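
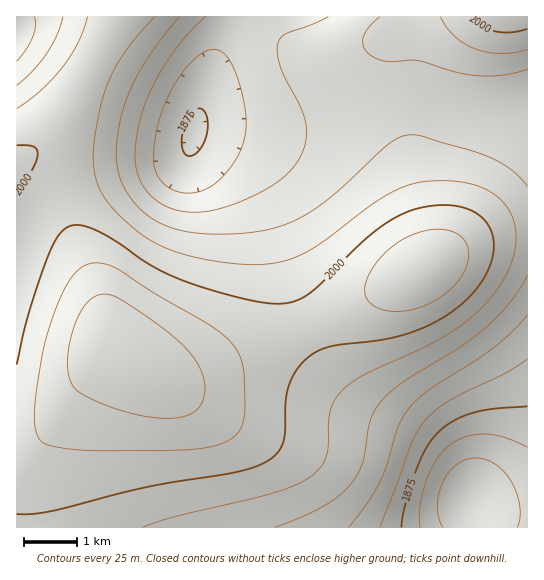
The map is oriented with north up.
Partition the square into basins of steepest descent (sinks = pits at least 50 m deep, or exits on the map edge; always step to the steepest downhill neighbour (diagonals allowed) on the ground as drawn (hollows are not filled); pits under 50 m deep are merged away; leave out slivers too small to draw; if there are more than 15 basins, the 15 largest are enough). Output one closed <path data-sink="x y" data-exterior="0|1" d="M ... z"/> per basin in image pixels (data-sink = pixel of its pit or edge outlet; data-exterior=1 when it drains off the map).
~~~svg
<path data-sink="194 133" data-exterior="0" d="M527 16l-409 0-54 98-23 31-25 16 0 10 10 5 13 10 26 37 26 52 12 34 5 24 7 12 26 22 17 9 11 3 24-3 133-57 91-46 48-28 29-9 34-3z"/><path data-sink="471 499" data-exterior="0" d="M17 172l0 356 511-1-1-294-33 3-29 9-48 28-91 46-75 30-54 26-16 4-12 0-11-3-17-9-26-22-7-12-5-24-12-34-26-52-26-37-13-10z"/><path data-sink="17 34" data-exterior="1" d="M117 16l-101 1 1 143 17-9 17-17 22-36z"/>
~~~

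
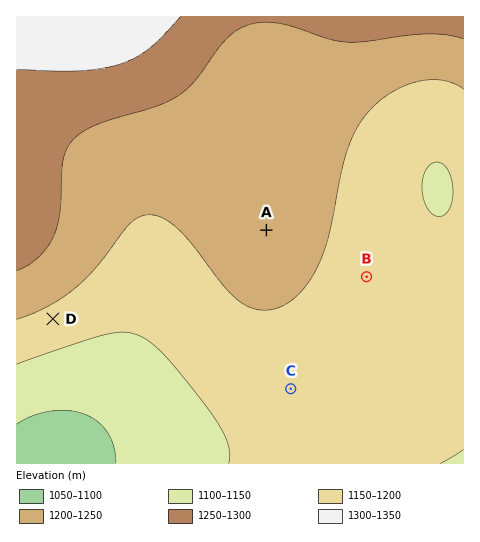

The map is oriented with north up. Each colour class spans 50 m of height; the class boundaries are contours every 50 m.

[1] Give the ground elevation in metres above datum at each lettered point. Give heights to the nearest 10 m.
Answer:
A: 1220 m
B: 1180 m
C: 1180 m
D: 1180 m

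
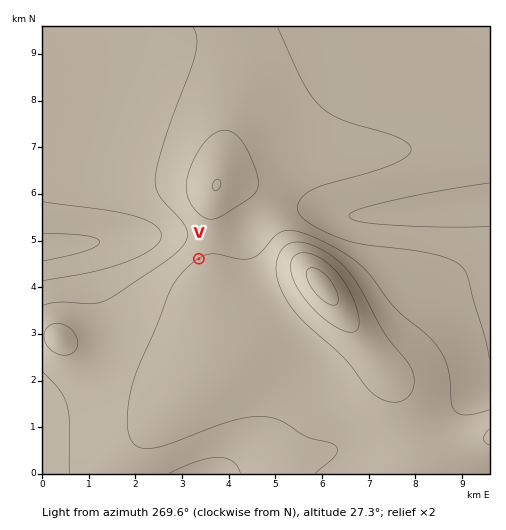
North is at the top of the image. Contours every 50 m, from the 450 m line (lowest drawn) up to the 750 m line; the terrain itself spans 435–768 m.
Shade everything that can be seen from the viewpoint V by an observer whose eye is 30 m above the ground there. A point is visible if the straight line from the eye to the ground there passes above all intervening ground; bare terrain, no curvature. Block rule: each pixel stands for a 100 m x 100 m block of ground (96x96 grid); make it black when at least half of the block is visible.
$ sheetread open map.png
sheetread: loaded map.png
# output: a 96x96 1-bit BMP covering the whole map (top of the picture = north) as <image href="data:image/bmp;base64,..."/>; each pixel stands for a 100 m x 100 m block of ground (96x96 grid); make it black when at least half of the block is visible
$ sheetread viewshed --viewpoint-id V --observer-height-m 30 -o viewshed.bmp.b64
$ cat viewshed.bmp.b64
<image width="96" height="96" href="data:image/bmp;base64,Qk2+BAAAAAAAAD4AAAAoAAAAYAAAAGAAAAABAAEAAAAAAIAEAAATCwAAEwsAAAIAAAAAAAAA////AAAAAAAAAAAAAAAAAAAAAAAAAAAAAAAAAAAAAAAAAAAAAAAAAAAAAAAAAAAAAAAAAAAAAAAAAAAAAAAAAAAAAAAAAAAAAAAAAAAAAAAAAAAAAAAAAAAAAAAAAAAAAAAAAAAAAAAAAAAAAAAAAAAAAAAAAAAAAAAAAAAAAAAAAAAAAAAAAAAAAAAAAAAAAAAAAAAAAAAAAAAAAAAAAAAAAAAAAAAAAAAAAAAAAAAAAAAAAAAAAAAAAAAAAAAAAAAAAAAAAAAAAAAAAAAAAAAAAAAAAAAAAAAAAAYAAAAAAH8AAAAAAA4AAAAAAf/gAAAAAA4AAAAAB//wAAAAAB4AAAAAD//8AAAAAD4AAAAAP//+AAAAAHwAAAAAf///gAAAAPgAAAAA////wAAAAPAAAAAB////4AAAAeAAAAAD////+AAAB8AAAAAH/////AAAD4AAAAAP/////gAAHwAAAAAf/////wAAPgAAAAA//////4AA/gAAAAA//////+AB/AAAAAB///////AH/AAAAAB///////gf/AAAAAD/////////+AAAAAD/////////+AAAAAD/////////+AAAAAD/////////8AAAAAD/////////8AAAAAD/////////8AAAAAD/////////4AAAAAD/////////4AAAAAD/////////wAAAAAD/////////wAAAAAD/////////gAAAAAD/////////gAAAAAD/////////AAAAAAD////////+AAAAAAD////////+AAAAAAD////////8AAAAAAD////////4AAAAAAD////////4AAAAAAD////////wAAAAAAD////////wAAAAAAD////////gAAAAAAD////////gAAAAAAD////////gAAAAAAD////////gAAAAAAD////////gAAAAAAD////////AAAAAAAD///////+A/wAAAAD/////+AAD//8AAAD////4AAAD///4AAD////wAAAD////4AD////gAAAB/////wD////gAAAA//////j////gAAAA///////////AAAAAf//////////AAAAAP//////////AAAAAP//////////AAAAAH//////////AAAAAD//////////AAAAAD//////////AAAAAB//////////AAAAAA/////////+AAAAAA/////////+AAAAAAf////////+AAAAAAP////////+AAAAAAP////////+AAAAAAH////////+AAAAAAH////////+AAAAAAD////////+AAAAAAD////////+AAAAAAB////////+AAAAAAB////////+AAAAAAA////////+AAAAAAA////////+AAAAAAAf///////+AAAAAAAf///////+AAAAAAAP///////+AAAAAAAP///////+AAAAAAAH////////AAAAAAAH////////AAAAAAAH////////AAAAAAAD////////AAAAAAAD///8="/>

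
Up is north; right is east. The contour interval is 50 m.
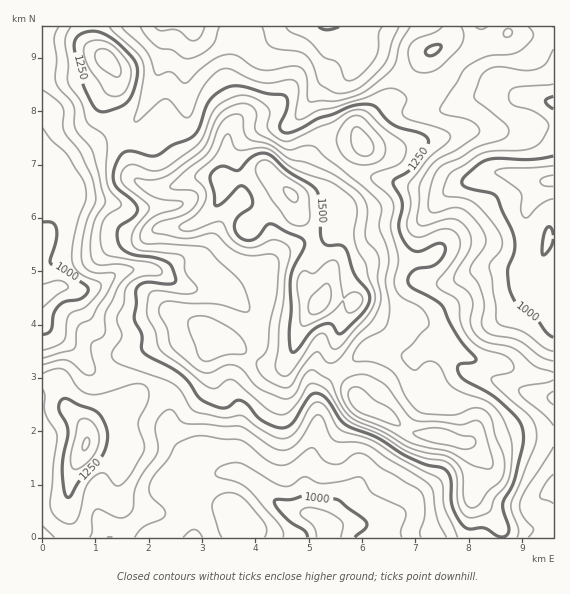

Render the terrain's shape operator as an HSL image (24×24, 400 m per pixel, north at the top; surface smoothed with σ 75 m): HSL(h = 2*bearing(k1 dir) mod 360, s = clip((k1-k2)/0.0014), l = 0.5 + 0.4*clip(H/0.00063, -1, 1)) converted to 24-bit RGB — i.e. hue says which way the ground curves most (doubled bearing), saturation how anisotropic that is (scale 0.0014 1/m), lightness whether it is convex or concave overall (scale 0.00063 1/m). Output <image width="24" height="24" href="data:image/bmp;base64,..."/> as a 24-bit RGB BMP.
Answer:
<image width="24" height="24" href="data:image/bmp;base64,Qk32BgAAAAAAADYAAAAoAAAAGAAAABgAAAABABgAAAAAAMAGAAATCwAAEwsAAAAAAAAAAAAAl6KEpNGRbz2xmqtZm4JkaoyddnOlQVqNm6WRo8G0rs/ZXIzT2EmFFAYtlrw1m4hMVW6edmqzs0Ku1ok/aKA1yvHSODbvvqTXq3O+1OKeNSJvr8KSY7y7bH2ygVmkWmizoL7Ap9e1hSMyYSALWBwaSqGNc6mne5yCZn9dN1RVh0yc55++zO60dNAZFSwjY7xCbDiU/c6HFi060sJ+ZpBEOFNAcnlhRJBTZLY+jiEXeho7oLuTWk+xoZZ7QIxojWJkg1ZWXjYzHmItnck+9L2q2tSkMlWHPng5LCmA/9HMJMHFXMa2zIqkR4eaV4OFjG1qhF1EeUB1oYlxq7xeOVp7spWMYVCHaDRBdR0goIk0Ol8nKdMJe95c5t/CWzeVZF+TMFJe4c+J99TXLkiHs72XjkmthEJTZFpAiHxMXz1Xp4JPwdt8GFx2xz9ddBYbOSEbVM+Fz+f8zNr/zOr/vujOnFaZpWa4YGOtZFSVa/aW43ODmEOZrptXVTdnwESlpliEmK5rLTqMqr2m4Oa0ES5PXwtZ7GqYzPX/zP/3FeLxpM0+jTBq5sGzaG24jYW9aFm5VcOBYsppjEh8q3uywZOwfkWbVT53wYWHkMrATiuErKtg7+mNJAxWCSeC0vnjitXVrLhuTy5Kcmo5QL9pmcd5nUhNYSscYkgTydbsXIK3bCpJhnU5jWM2dy5AWjRCwt9hOHQ9SleSq5TK+PTTDQdUAv+mWeZXrYSVsnKFaTWFksOMbYUvaEMVjz0cT5LSr7DvrnBKwwNei1mytozFqWLAq0jEgrbS2bvdi2PFQvDiNDGq/dXOCDeR8MNoAlUPbnYmg00sQX9LsXtIT3PQlMb1u73ui6PITH2VRSUqvpZYZU2yk1tFfkxWkKBdiKuJibitt9bdbD+yOiZq2p+R/iMTGtgG2ptNIXJZcaKaboOSbb2abtt4Jk8oYHM8sGFKYDw7f2XCgdHPnTTIs4++mV61rdXVmdXilK/Im01XeEJhLkZ1ol2A/c7YCOb6+czSH9fINZW8kJrBia66uVdZU49cM3BbeWFMlWxwG2AILiAGIToJxlCwstXjnOjTgBMVdEgVjmdBhoJwKDtkuFGIj+GV9KW5bezV6ZvqJVlucn9BkpU1uF9wtneaUUp3hl2Eeotiok/SlzzX4d5qCDMAKDMAMx8AsaEul7SVkXRmhHdEJFFUOdGfv9Jo6MKiTaJcyE1ITER+eTWNzqtZLnAedX8zd1JFSlCGpnh2X1OgSUKr26fDvIDt8bH0U8StPoAbQXkfhCdK3bVHJIhkEmEgsuEyc8BFvpBjsHF8W2y5GiTe6sXiy6fXUl25f6+6JUeHuZOFToqKMleBwKC2iKvHd3Lv5M793cz/x3n1Cna03d7udRfauWWaWfFiPXB20KpgVYhFjaA5Bywnm3LC2qG2g3e1nnmmKyF3xq2Sb3yHL2BuiZU1ikoLLjAFYHgAGi4F/yVQMeo2Xogmoi96qdadi9ihPDmBvt69eWvLz6vRPXyiCj4nx615rFmLoVdhM1d4eMKmf299SzZXcz1545vgz/j8u73+1ZL+EZXY8O3OQCiKecSZzf7vsVzmjbDgymZFci8Xj0MPknsnNWNBK1EPX3IpsoBelzswOlkSc1JmaEZ5RbWme+KTqMxwKEA7QJSwuX/b26mFGins0vngWBeikE03cyYZewAMutk5dKDIy5GcXzVQkpVHM0ofSTsTjnMviqtIg0+SgGGSR7NSTNE7hlRIhYhYJ3xTWCde+uCtBbVCufUVQAtR33Sujiu8rsXi2e7yX2De06vqvZX1t5nig2zcgKXhmLTUgZG/SFeOuW24xq54Za05OHRsrrKNOGWFIENj9u/V4YKLmGsgBjkTJZdvZFTj2trxwWyBXTksfXgtl105rG63oozBbXG4nI/BhZTIYDlaTYJA0biO3ciBCpR3Y7deQTSGPaWdU8o/4L6pt1Xf56XBA1c/FHsmiKou/0SDuVqYoWKClJtXS3c2eIZGfHNJbWoiY0YRRT/HnXa/sHZQ6fXWRJXNJHuVPUCdaYyil798cZ1IY0dc05GMkkzKZIJADykZlpI54GF/q1BGoKFRlYtzZHJMaz0+nWFqjq6wT0Jqm1qr2fLs1fbqtlbWKzCbTYSYUXOHwqZojmJGTnFUdqRiw2p3hU2UZVB9LFBFsEdU25/B3qm3U4aUrFi/b2CgZ7GGfqCGP0XMhtyxnvlRlV4dgks3OzlwimqtYjB3s5xvs6GOYpp6UYBKmXxRcE6aoV2ZU3STQJqZqcpz1GOIzqXfHyfK3r/jm6/ZkZzJ"/>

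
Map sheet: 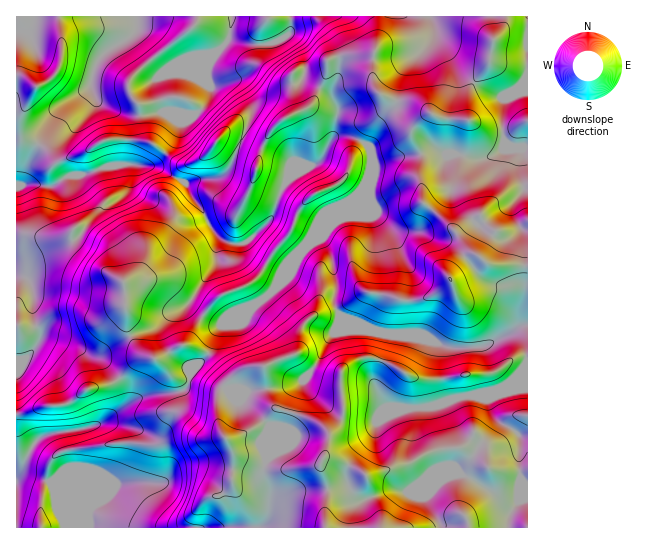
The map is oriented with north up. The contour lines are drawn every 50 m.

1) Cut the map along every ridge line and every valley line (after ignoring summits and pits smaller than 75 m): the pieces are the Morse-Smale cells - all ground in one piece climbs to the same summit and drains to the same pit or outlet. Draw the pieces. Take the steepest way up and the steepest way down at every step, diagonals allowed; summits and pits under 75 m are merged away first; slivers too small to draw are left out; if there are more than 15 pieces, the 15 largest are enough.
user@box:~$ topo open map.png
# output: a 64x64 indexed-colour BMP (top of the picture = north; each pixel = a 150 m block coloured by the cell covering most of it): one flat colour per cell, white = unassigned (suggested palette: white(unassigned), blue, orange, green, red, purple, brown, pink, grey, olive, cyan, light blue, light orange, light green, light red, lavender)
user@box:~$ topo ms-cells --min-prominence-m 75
<image width="64" height="64" href="data:image/bmp;base64,Qk12CAAAAAAAAHYAAAAoAAAAQAAAAEAAAAABAAQAAAAAAAAIAAATCwAAEwsAABAAAAAAAAAA////ALR3HwAOf/8ALKAsACgn1gC9Z5QAS1aMAMJ34wB/f38AIr28AM++FwDox64AeLv/AIrfmACWmP8A1bDFACIiIiIiIiIiIiIiIiIiIiIiIiIhERERERERERERERERIiIiIiIiIiIiIiIiIiIiIiIiIiEREREREREREREREREiIiIiIiIiIiIiIiIiIiIiIiIiIRERERERERERERERESIiIiIiIiIiIiIiIiIiIiIiIiIhERERERERERERERERIiIiIiIiIiIiIiIiIiIiIiIiIiEREREREREREREREREiIiIiIiIiIiIiIiIiIiIiIiIiIRERERERERERERERESIiIiIiIiIiIiIiIiIiIiIiIiIhERERERERERERERERIiIiIiIiIiIiIiIiIiIiIhESIhEREREREREREREREREiIiIiIiIiIiIiIiIiIiERERERERERERERERERERERESIiIiIiIiIiIiIiIiIhERERERERERERERERERERERERIiIiIiIiIiIiIiIiIiEREREREREREREREREREREREREiIiIiIiIiIiIiIiIiERERERERERERERERERERERERESIiIiIiIiIiIiIiIiERERERERERERERERERERERERERIiIiIiIiIiIiIiIiIRERERERERERERERERERERERERESIiIiIiIiIiIiIiIhERERERERERERERERERERERERERERESIiIiIiIiIiIiERERERERERERERERERERERERERERERESIiIiIiIiIiIRERERERERERERERERERERERERERERERESIiIiIiIiIhERERERERERERERERERERERERERERERERERIiIiIhERERERERERERERERERERERERERERERERERERESIiIREREREREREREREREREREREREREREREREREREREREiIRERERERERERERERERERERERERERERERERERERERERERERERERERERERERERERERERERERERERERERERERERERERERERERERERERERERERERERERERERERERERERERERERERERERERERERERERERERETMzMzMRERERERERERERERERERERERERERERERETMzMzMzMzMzMREREREREREREREREREREREREREREREzMzMzMzMzMzMzMRERERERERERERERERERERERERERMzMzMzMzMzMzMzMxERERERERERERERERERERERERERMzMzMzMzMzMzMzMzEREREREREREREREREREREREREREzMzMzMzMzMzMzMzMRERERERERERERERERERERERERETMzMzMzMzMzMzMzMxERERERERERERERERERERERERERMzMzMzMzMzMzMzMzEREREREREREREREREREREREREREzMzMzMzMzMzMzMzMRERERERERERERERERERERERERETMzMzMzMzMzMzMzMxERERERERERERERERERERERERETMzMzMzMzMzMzMzMzERERERERERERERERERERERERERMzMzMzMzMzMzMzMzMREREREREREREREREREREREREREzMzMzMzMzMzMzMzMxEREREREREREREREREREREREREzMzMzMzMzMzMzMzMzERERERERERERERERERERERERERMzMzMzMzMzMzMzMzMREREREREREREREREREREREREREzMzMzMzMzMzMzMzMxERERERERERERERERERERERERERMzMzMzMzMzMzMzMzERERERERERERERERERERERERERETMzMzMzMzMzMzMzMREREREREREREREREREREREREREREzMzMzMzMzMzMzMxERERERERERERERERERERERERERERMzMzMzMzMzMzMzERERERERERERERRBERERERERERERETMzMzMzMzMzMzMREREREREREREUREREERERERERERERMzMzMzMzMzMzMxERERERERERFERERERBERERERERERETMzMzMzMzMzMzERERERERERERREREREEREREREREREREREzMzMxETMzMREREREREREREURERERBERERERERERERERERERERETMxERERERERERERFEREREEREREREREREREREREREREREREREREREREREREURERERBERERERERERERERERERERERERERERERERERERFEREREERERERERERERERERERERERERERERERERERERERREREQREREREREREREREREREREREREREREREREREREREURERBERERERERERERERERERERERERERERERERERERERFEREEREREREREREREREREREREREREREREREREREREREUREEREREREREREREREREREREREREREREREREREREREREUERERERERERERERERERERERERERERERERERERERERERERERERERERERERERERERERERERERERERERERERERERERERERERERERERERERERERERERERERERERERERERERERERERERERERERERERERERERERERERERERERERERERERERERERERERERERERERERERERERERERERERERERERERERERERERERERERERERERERERERERERERERERERERERERERERERERERERERERERERERERERERERERERERERERERERERERERERERERERERERERERERERERERERERERERERERERERERERERERERERERERERER"/>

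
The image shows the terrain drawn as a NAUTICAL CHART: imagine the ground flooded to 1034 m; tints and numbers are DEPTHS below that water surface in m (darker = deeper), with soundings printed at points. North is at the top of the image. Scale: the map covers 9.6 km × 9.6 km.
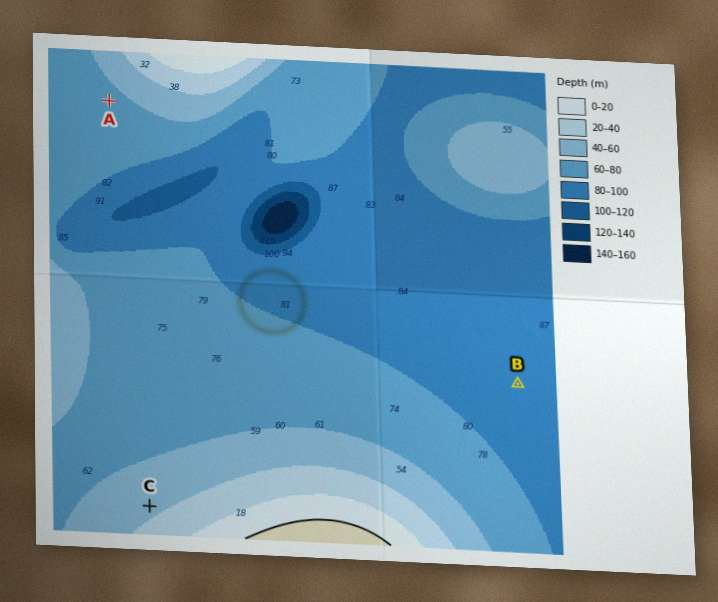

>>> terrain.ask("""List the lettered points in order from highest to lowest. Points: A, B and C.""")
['C', 'A', 'B']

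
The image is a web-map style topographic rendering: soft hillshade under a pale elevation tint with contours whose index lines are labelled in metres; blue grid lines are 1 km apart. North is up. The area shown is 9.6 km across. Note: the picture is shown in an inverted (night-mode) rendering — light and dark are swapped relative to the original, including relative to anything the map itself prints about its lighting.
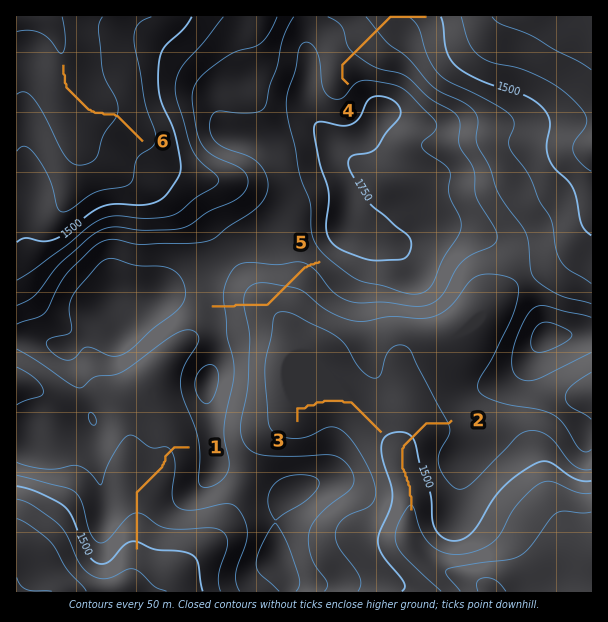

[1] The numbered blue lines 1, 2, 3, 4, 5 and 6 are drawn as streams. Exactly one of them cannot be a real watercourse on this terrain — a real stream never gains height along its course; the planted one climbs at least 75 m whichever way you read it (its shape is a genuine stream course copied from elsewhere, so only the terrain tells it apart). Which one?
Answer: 5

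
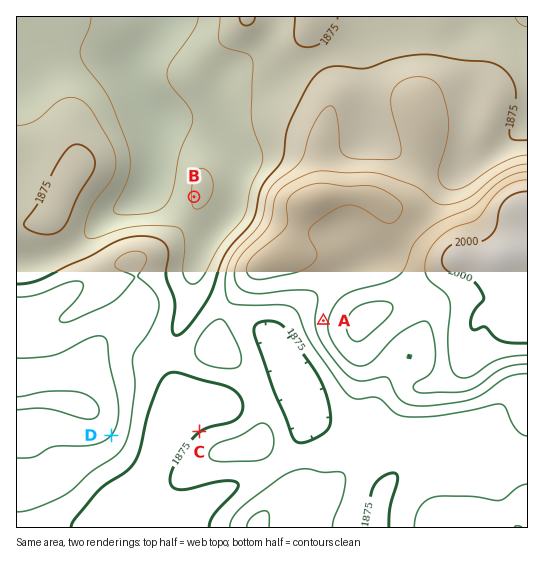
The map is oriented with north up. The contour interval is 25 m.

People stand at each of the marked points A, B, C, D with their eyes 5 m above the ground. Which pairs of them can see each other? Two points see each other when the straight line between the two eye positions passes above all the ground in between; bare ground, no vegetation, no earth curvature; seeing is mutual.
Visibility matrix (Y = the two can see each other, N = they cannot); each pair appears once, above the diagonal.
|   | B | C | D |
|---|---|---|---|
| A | N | Y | Y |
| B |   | N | N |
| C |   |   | Y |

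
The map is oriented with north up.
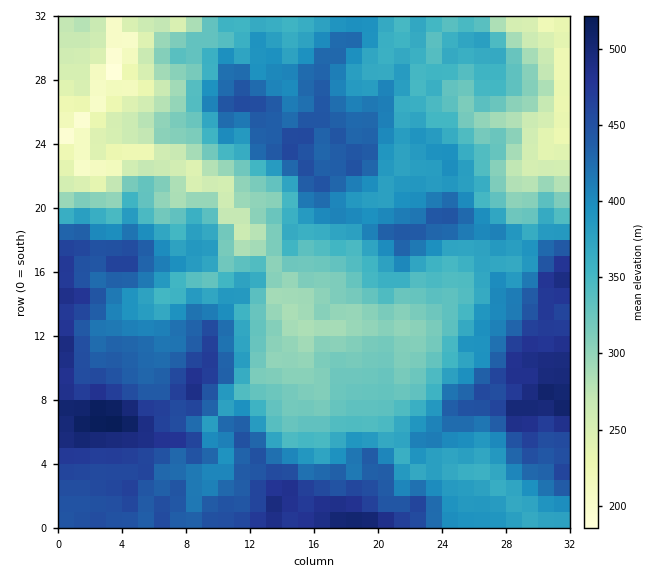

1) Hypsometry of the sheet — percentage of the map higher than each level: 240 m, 96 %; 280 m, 89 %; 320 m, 77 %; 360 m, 60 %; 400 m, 40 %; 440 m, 23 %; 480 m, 6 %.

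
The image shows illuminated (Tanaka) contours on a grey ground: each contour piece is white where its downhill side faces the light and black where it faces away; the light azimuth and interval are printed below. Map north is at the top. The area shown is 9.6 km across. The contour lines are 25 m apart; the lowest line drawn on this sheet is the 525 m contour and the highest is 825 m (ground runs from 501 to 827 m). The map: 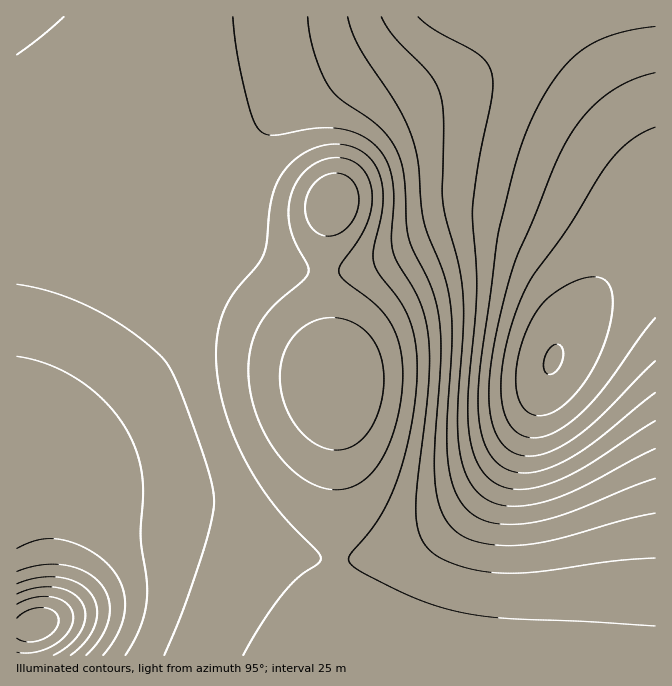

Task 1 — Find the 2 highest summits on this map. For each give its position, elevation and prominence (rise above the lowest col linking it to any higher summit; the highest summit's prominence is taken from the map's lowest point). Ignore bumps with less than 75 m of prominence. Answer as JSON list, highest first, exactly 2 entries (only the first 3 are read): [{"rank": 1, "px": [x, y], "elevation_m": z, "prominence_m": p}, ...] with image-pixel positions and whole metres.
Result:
[{"rank": 1, "px": [554, 360], "elevation_m": 827, "prominence_m": 326}, {"rank": 2, "px": [35, 625], "elevation_m": 792, "prominence_m": 204}]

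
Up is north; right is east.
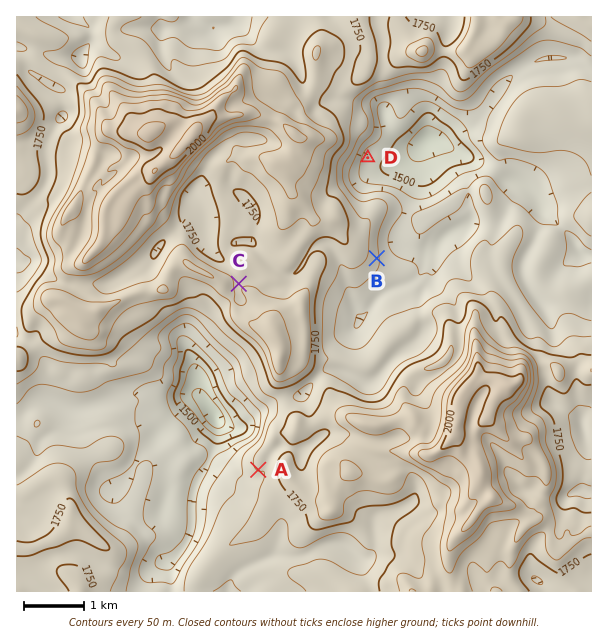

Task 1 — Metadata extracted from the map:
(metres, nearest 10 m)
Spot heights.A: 1700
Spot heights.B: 1660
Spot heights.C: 1800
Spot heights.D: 1520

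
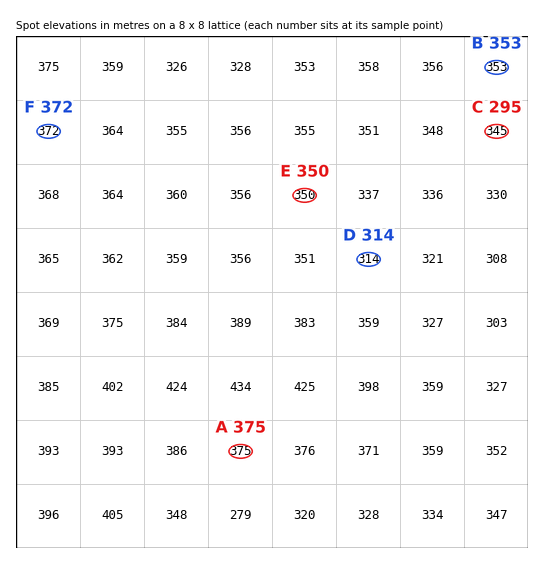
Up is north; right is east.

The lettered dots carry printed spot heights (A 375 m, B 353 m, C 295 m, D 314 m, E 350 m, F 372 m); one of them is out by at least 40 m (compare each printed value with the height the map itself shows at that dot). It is C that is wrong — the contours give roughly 345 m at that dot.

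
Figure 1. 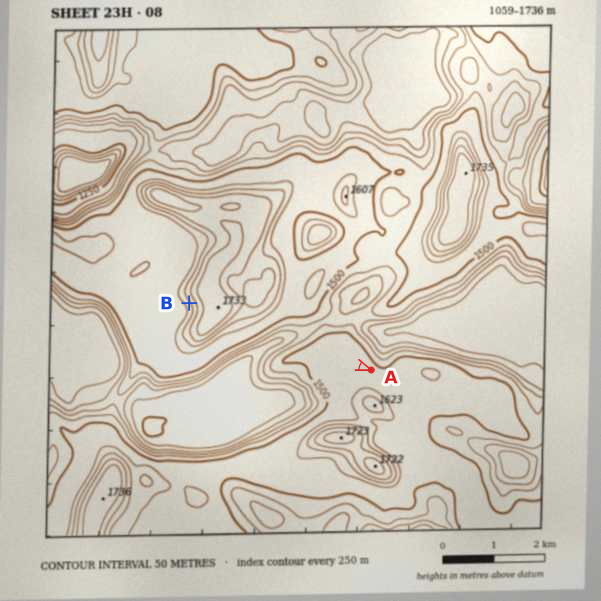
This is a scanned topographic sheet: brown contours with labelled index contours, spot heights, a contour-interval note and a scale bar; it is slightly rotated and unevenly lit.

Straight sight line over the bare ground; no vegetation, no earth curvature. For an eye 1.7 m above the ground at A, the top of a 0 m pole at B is out of sight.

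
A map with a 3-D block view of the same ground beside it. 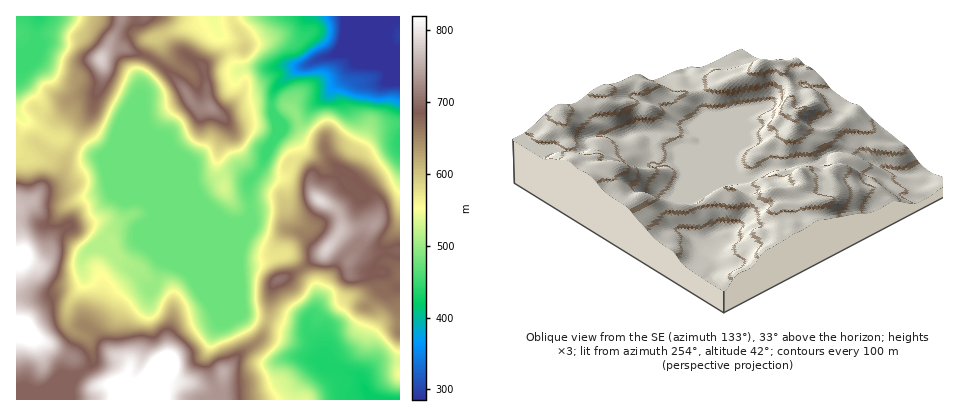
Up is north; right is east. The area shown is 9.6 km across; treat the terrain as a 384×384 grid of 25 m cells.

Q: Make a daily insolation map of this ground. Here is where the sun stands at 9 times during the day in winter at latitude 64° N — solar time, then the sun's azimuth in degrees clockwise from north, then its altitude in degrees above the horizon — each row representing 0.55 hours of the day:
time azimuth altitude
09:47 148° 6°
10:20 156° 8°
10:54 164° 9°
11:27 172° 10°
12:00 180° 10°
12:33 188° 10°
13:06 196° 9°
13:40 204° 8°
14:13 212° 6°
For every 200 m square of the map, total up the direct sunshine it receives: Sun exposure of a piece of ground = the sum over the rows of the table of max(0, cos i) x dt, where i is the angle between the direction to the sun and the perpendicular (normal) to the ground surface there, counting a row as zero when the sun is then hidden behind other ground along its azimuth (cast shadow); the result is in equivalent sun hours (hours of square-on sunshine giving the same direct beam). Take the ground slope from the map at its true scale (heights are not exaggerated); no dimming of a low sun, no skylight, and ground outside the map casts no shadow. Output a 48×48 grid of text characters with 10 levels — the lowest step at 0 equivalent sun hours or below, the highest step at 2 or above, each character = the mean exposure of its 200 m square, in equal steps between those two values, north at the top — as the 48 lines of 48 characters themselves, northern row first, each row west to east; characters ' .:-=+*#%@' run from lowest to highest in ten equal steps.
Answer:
--::::..::.:-===+**+=--::--:......:::..:-=---=--
--:::.  ..  :++#@%*=...::---......::.::--=---=-:
-----:::.   -:-+=-:     .:--:.::-----+++=-:::---
----:::.   :-..   .       .::--=++==*%%*=::::--=
---::.     :+*+:   ::.    -=+*#####%@%*=:.:-:--=
--::::.:-===*@@@#: :==: .==+*###**#*:    .::..:-
-:. .:-=*##++#@@@@-.:==--=------::.     ..   .::
:.   .:-=+##***#@@%- .--::::....::     .     ...
.    .--:-=***+=+#@#: .:::..:::--    ..         
  .:..:---=*#*=-==*#+:.::.  :-:-  ..:.          
  .-=--===+##+-----+*=::.  .-:-:.::::           
:----=====+#*=----=*%#=--  :::--==-:.           
-==--++==+#*+----=*%@%**#+::::::-+=:         .. 
::-==++++##*=----=**###%%#+::--::--:       .:::-
:.:-==++*##+-----===+*%####=-+*=:...        ::--
---::--=#%#=--------+#@%*+#####=:  ..::::.  .:::
----:::=*#*=--------=*%%++%@#+=-.   .--:......::
...::::=-------------=+++*##*=-:.... .-.   .....
    .:--..-------------=+*+++=:..:-.  :-.       
     .-:.::-------------==-=+=:.:=-. ..:-:.   . 
     ::::--------------==---=-..::::.  .:--:. ..
   .:--=+=-------------===---::...:-.  .:---.  .
. .=====-:::-----------=++=-:----::==.   .--:. .
--=-=-. .::..:::--------=++=---=--:=#%+:..::....
-=*=:   ....:.:----------=+=----:::-*@@*-.....:.
-===:  ...----==---------------::..:==+=:..::--:
:... .==-=+=--=--------------:::--::::..:---=*+:
.   .-*%%*=------------------..:=**=:  .=++=++-.
  ...:+%#=----:-------------::.:=**+.  -++==+-..
::..:-++=::--:..:-----------::::. .--:=**--=---=
==-.-++-:...--::::-------------.   .=#@%+-=====+
++==++-::::.::--::::--:::-----:    :#@@@*===-::-
****#+-:::::..::::. .::::-----.  .-*%@@#*+=====-
++*#+=-:..:::....    .:::-----:-+**+*#%%@@@#+==-
====---. ..::..      ..:::--:--+*######**%#+==-=
:::::=-   ...        ...:::::-=+*#%@%*+===::=+==
   .:-..            ......   :++**#%*++##+==+*+=
  ..::..:..         ...       :=++++=-+#%%%@#*+=
.......:::.         ..         :=+==-===++*#%*=-
+=.    :--                     :-==--=====++**+=
*+=-.   .:                    -+===---==+**++*%%
*#**+=.  .:                  =####*==---=++***#%
###+**-:..-=:...    .:.     =*##*=------==+**+++
***+++++-  :-::...:--.     -=---.  .:---==+*+=--
+++*+===.    :-..=**-   .--=:.....  .::---====--
+=**=--:   ..:::=*+=-:..:==-:::::::. .:----===+*
--=-----:-+=-::-=---+*+=-==---:::-:.  :-----=+#@
--------=+=-:::--:-=+++=------:::::::::------+*#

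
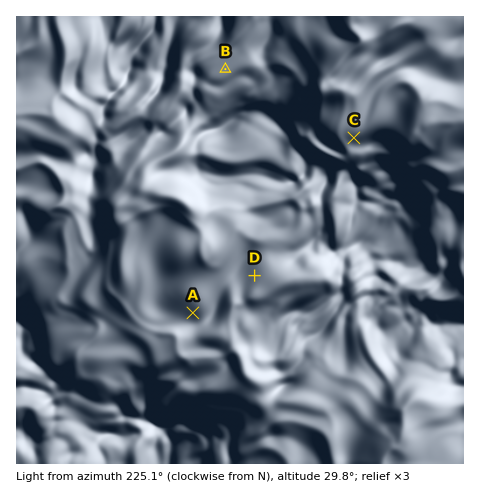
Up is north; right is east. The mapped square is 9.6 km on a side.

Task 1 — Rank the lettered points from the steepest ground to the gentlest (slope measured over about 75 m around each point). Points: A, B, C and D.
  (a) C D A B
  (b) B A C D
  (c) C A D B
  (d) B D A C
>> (c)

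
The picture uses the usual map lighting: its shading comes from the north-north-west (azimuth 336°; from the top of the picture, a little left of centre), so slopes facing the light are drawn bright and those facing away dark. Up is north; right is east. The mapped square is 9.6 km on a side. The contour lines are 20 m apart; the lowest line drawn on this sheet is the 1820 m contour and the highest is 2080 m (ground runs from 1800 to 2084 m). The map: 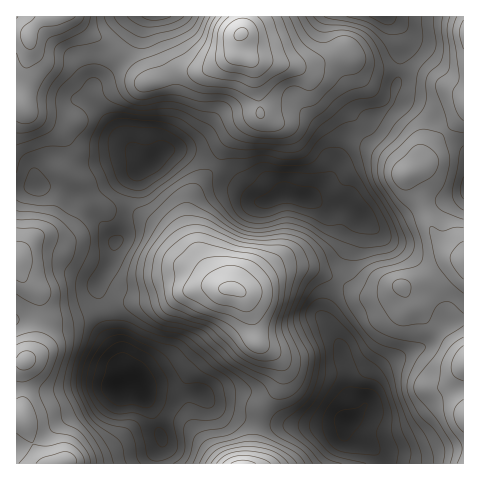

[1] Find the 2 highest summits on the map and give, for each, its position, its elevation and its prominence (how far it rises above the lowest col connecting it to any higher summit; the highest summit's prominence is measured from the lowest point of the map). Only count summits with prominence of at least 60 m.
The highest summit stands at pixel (231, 288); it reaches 2084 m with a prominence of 284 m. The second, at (242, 33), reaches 2084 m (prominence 176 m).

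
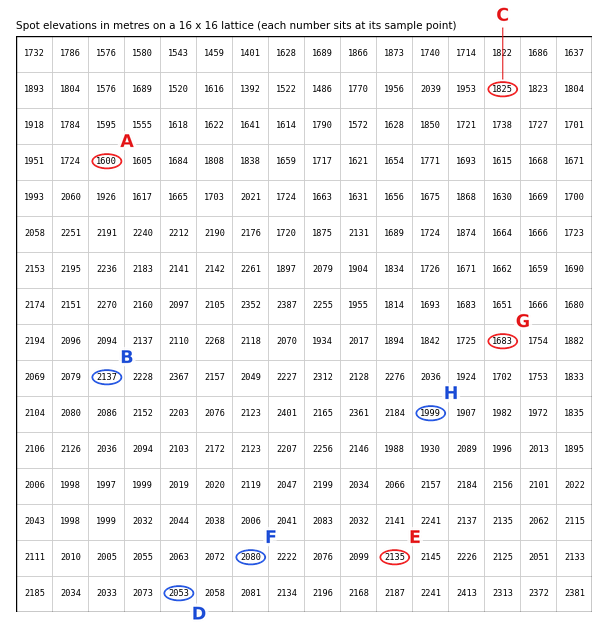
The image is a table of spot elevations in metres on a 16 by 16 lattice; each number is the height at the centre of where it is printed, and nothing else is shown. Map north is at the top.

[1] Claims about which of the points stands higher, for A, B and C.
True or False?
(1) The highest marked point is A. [False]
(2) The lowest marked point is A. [True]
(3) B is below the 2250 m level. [True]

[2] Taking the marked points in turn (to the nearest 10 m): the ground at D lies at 2050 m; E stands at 2140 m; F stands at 2080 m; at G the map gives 1680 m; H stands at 2000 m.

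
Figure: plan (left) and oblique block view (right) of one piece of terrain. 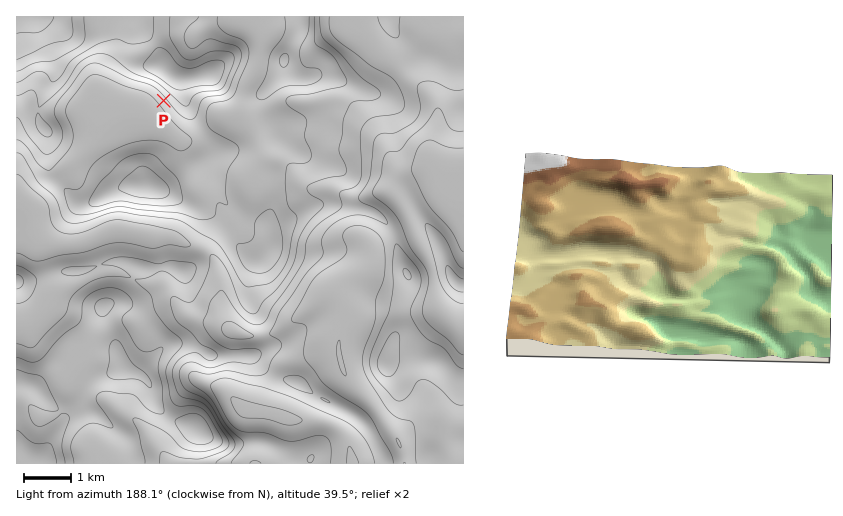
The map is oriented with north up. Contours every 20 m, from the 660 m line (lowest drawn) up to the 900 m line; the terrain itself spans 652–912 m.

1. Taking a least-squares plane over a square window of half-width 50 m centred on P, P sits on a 7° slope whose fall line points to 232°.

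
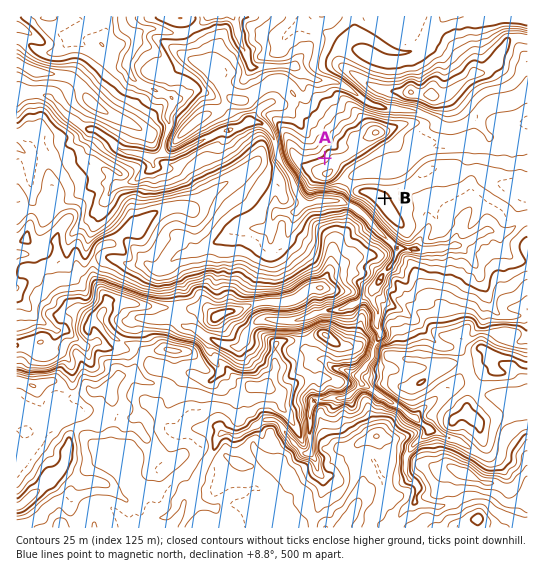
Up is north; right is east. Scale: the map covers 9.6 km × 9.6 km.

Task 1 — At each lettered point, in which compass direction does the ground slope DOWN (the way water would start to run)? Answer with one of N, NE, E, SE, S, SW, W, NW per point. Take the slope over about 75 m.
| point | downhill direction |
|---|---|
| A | NW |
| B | NE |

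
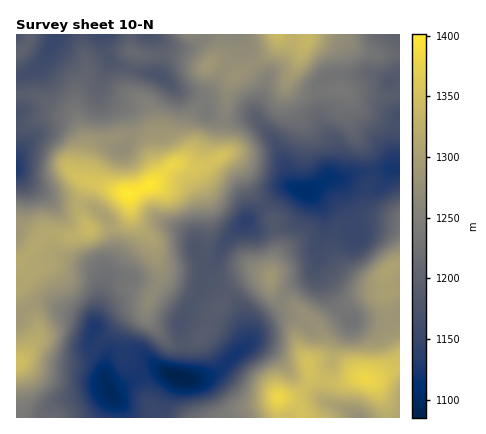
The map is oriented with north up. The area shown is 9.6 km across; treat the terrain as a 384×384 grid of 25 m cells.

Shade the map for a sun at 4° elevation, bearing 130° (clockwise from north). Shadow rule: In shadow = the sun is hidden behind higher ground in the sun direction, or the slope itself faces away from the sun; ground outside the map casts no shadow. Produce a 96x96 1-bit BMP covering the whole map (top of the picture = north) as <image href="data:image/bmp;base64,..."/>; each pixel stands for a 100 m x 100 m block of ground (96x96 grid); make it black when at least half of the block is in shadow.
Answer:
<image width="96" height="96" href="data:image/bmp;base64,Qk2+BAAAAAAAAD4AAAAoAAAAYAAAAGAAAAABAAEAAAAAAIAEAAATCwAAEwsAAAIAAAAAAAAA////AAAAAAAAAAAAAf8AAAAAAAAAAAA8A//gDAAAAAAAAAA8B//4HgAAAAAAAAA8B////gAAAAAAAAAcD////wAAAAAAAAAOD////4AAAAAAAAAGH////4AAAAAAAAAAH////8AAAAAAAAAAP////8YAAAAAAAAAP////88AAAAAAAAAP////88AwAAAAAAAP////98A4AAAAAAAH/////8B4AAAAAAAD/////4B/AAAAAAAAB////4B/+AAAAAAAAf///8B//wAAAAAAAf///8D//8AAAAAAAf///5z//8AAAAAAAf///73//8AAAAAAAf///x3//8AAAAAAA////wH//8AAAAAAA////wD//AAAAAAAB////gB/8AAAAAAAB8H//AA/4AAAAAAAAAH/+AA/4AAAAAAAAAD/8AAPwAAAAAAAAAD/wAADAAAAAAAAAAD/gAAAAAAAAAGAAAD+AAAAAAAAAAGAAAD4AAAAAAAAAAHAAAAAAAP8AAAAAAHgAAAAAAP/gAAAAAHgAAAAAAf/gAAAAAHgAAAAAAP/wAAAAADAAAAAAAP/4AAAAAAAAAAAAAH/8AAAAAAAAABgAAP/+AAAAAAAAAPxgAP//AAAAAAAAAf/gAf//gAAAAAAAA//wAf//wAAAAAAAA//wAf//4AAAAAAAA//4A////AAAAAAAA//4A////gAAAAAAA//8A////gAAAAAAA//8A///8AAAAAAAA//8A///8AAAAAAAAf/wA///8AAAAAAAAP/gA///4IAAAAAAAH+AA///wcDAAAAAAB8AA///4+PAAAAAAAQAB///5/fAAAAAAAAAB///9//AAAAAAAAAD//////AAAAAAAAAD//////AAAAAAAAAH/4f///AAAAAAAAAH/g///+AAAAAAAAAD+A///8AHgAAAAAAAAA///8AP/AAAAAAAAA///4Af/gAAAAAAAAAD/4Af/wAAAAAAAAAD/8A//4AAAAAAAAAD/8A//+AAAAAAAAAD/8A///AAAAAAAAAD/+A///wAAAAAAAAD//A///4AAAAAAAAD//A///8DgAAAAAAD//g///+D4AAAAAAD//g////H8AAAAAAD//gf///n+AAAAAAD//wP///n+AAAAAAD//4N////8AAAAAAD//4/////wAAAAAAD//x//g//AAAAAAAD//B//gY8AAAAAAAD/+B//gAAAAAAAAAD/4B/+AEAAAAAAAAD/AA/gAOAAAAAAAADwAA8AAfAAAAAAAAAAEAQAAfgAAAAAAAAAEAAAA/gAAAAAAAAAAAAAA/AAAAAAAAAAAAHAA+AAAAAAAAAAAAHgB4AAAAAAAAAAAAHgBgAAAMAAAAAAEAHAAAAAAOAAAAAAMAAAAHAAAAAAAAAAeAAAAPwAAAAAAAAAOAAAAP4AAAAAAAAAGAAAAf4AAAAAAAAADgAAAf8AAAAAAAAADgAAA/8AAAAAAAAADgBgB/+AAAAAAADABgHwD/+AAAAAAADAAAPgH4AAAAAAAADAAAPgHgAADgAAAAA="/>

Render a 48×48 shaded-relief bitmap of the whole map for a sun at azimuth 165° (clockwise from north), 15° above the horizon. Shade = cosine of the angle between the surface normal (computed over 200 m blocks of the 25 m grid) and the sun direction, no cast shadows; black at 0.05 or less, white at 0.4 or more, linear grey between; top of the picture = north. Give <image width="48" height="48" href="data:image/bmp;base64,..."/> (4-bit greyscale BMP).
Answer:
<image width="48" height="48" href="data:image/bmp;base64,Qk32BAAAAAAAAHYAAAAoAAAAMAAAADAAAAABAAQAAAAAAIAEAAATCwAAEwsAABAAAAAAAAAAAAAAABEREQAiIiIAMzMzAERERABVVVUAZmZmAHd3dwCIiIgAmZmZAKqqqgC7u7sAzMzMAN3d3QDu7u4A////AKu5h4mHZmZ4mIZDM0Z5mavMuZh3m8zLurvKmImHd3d4iHYyESNXiJq8uZiJvN3MuszdupmIiIiHd3UyEAEkZ3iZmZq83u7cu+3u3KmZmZmHd2VUMyESRVVWaKu7zd3MzO7t3LqqqaqYd3d4d2QiMzM0V5qpmrqqvO3cy7u7uqqZiJq7updSEQE0aJmXeIiIm7zMy7qruqmZm97u7cp0EAAleJmXZmZniYm83LqaupmZrf///tynQQAld3eHVDM0V2is3cqZqqqrzv7M3d3KhTI1ZUVmQiNERGebzdypmrvO7sqZq83cqXVWZVVmUzRmVGeJrO25ir3v/amIiazMuph3Znd3ZVVoh3eIic7Kms3u7KqYiZq8u7qYd4h3eHZ4iJiIib3ty7y7zMupiZq7vMuoiId3iZiJmamIqr3+26qZvN25iJmrvNypiGVnmqqqqrqavM3u26mInN3KmImavNy5dlRWiaqqqqu7vM3dy6mHis3bmIiazMy5dVVWZ4mZqpq7u7zMupmHibzbmYiau6q6h2ZmZmeJmZmru7q7qpmZmqvLqYiaqZmqqYd3ZUV5qqmaqqq7qqqrqqqqqYiIiHeJmZh3dSI2iZmZmrzMu7u7uqqZmZdmZVVniZiHdTESV3mpmr3v3Lu7qqqZmZhUQzNXiZmIdlMRJHiaqr3//szLqqqqqqlkMyNGiZmIiHYyI3eJmZrO7d3LqZq7uruWRFVVaJmIiZhlRId4h3iaq73cqZvN3N24d3d3d4iImZmHdnZmZniHiazcus7/7u/rmIiIh3d3iZmHd2REVniIm8zd3f/////+y5h3dmZ3iIiHZjM0V4iavMze/////u7u3KhmZmd3d4h1RCM1eJq8zLq9/+3u7t7u3Ll2Z3h3d3h1QzRXiau7qXd5zMu83d3u7cqYmZmHd3iHZEVoq7qphkM1eaq7zN3v/ty7u7qYiIiYdmZnmqiHdTIiRoq7q83u7u3LzMuqqpmZiIdlZ3d2ZUMzNGiqma3+3dy7vMzLu7u6qZhkM1ZmZmZURDRoh3nNy7u7u83dzN3Mu6l1ITVmeIh2VDI2dlVomZq7vMzczNy7zLqGQjVniZmHZmQ0VUM0Z4m8zMy7vLu7zLuodUVmZniHeHZUREREVorMzLu7u7u7u5qql2VVVVZmd3dlRFd2Z5zMu7u8y6u7qoiZmHdmVVZmZmZmd3iZmazMuqq7uru7qpmZh4d3d3d3dmVWiYmru7u8y7uqqqqqu6qYd3iId4iIdlVWiZms3bq8zLu6qqqqq5iHd3iIh3h2ZVZ3iqms3bqrzKqqqZmpmXZmd3eJh2ZlRWeaq7qrzLqazLqYiZmZmId3d3eJh2ZmZ4mqvMqau7qZvtupmZmqqbqHd3eJh3eaq6qYmrqYmruprf7Lu7u8y8yod3eIiJq7u6mHZ5mYiazLrO7dzMy7y6y5h3d4iJmZmZiHZniYiJvMqt7cu8upmnq6mHd3d3d3Z4iZh3iIiJq7qb3LqqmIiGm7mHd3dmZ2ZnmrqHeIiJq7qazLqqmIiA=="/>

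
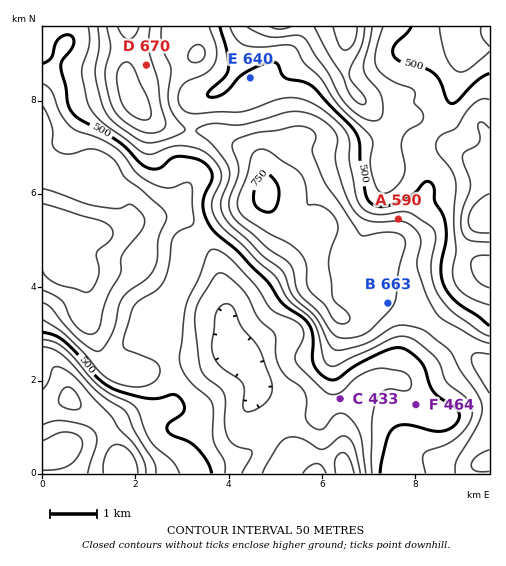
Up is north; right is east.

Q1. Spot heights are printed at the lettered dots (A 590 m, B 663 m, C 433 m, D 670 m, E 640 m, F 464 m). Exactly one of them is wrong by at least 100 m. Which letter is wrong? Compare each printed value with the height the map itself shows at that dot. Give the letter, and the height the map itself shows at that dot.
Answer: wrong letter E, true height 515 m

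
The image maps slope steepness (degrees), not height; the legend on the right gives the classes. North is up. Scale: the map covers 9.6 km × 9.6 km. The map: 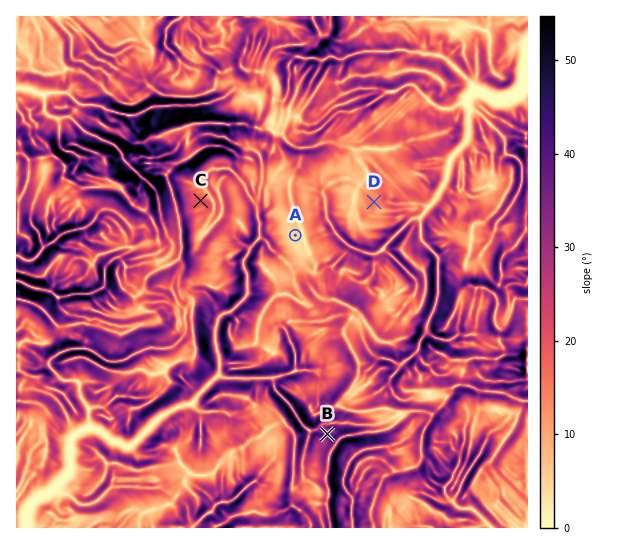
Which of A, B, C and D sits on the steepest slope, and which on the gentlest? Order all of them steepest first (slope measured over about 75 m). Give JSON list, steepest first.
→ ["B", "C", "D", "A"]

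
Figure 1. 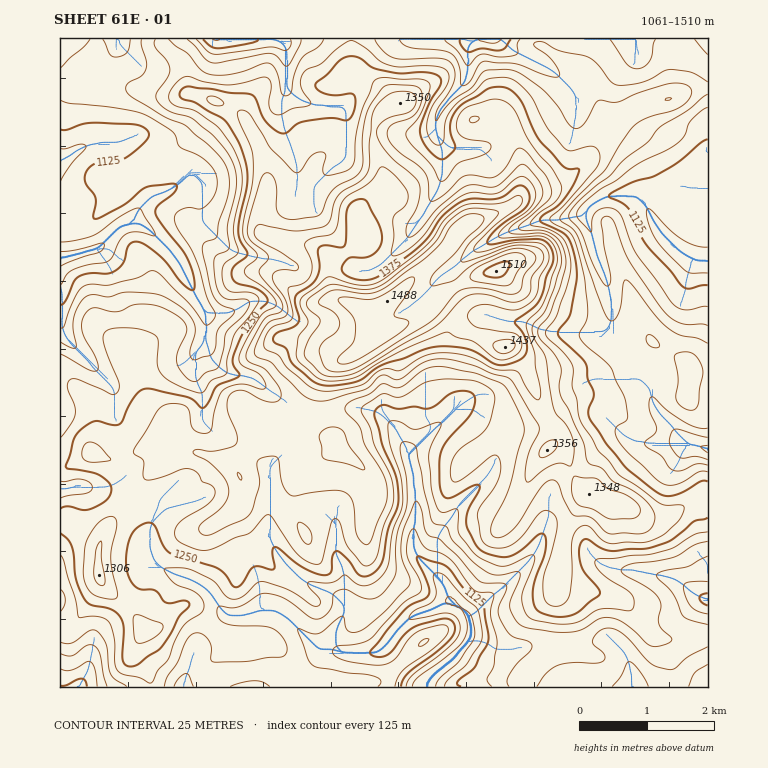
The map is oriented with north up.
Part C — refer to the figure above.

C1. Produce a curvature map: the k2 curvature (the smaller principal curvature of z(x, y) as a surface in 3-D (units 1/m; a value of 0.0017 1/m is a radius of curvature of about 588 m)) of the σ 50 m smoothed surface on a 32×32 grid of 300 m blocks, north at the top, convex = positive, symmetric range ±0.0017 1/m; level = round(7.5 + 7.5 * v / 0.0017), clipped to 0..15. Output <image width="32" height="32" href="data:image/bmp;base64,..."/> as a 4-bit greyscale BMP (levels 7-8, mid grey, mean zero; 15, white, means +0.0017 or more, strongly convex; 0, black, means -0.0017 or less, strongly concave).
<image width="32" height="32" href="data:image/bmp;base64,Qk12AgAAAAAAAHYAAAAoAAAAIAAAACAAAAABAAQAAAAAAAACAAATCwAAEwsAABAAAAAAAAAAAAAAABEREQAiIiIAMzMzAERERABVVVUAZmZmAHd3dwCIiIgAmZmZAKqqqgC7u7sAzMzMAN3d3QDu7u4A////AHRlZVdneHh4Yxd3h3d3V3dzeHdXeHdlM1dAZ2d3hld3lFeHV3iGVoYYlRZlVVR4eGZWdmVEVHV3UDQYd4hmd2ZYdndzhld0VndCY3iHd4hjWXZkNoZ1VldnFnYmhmREV1dmV3d3ZYN4YWZ3cXU1VmZmdmeIZliEh2FmeYRkaIh2hnZmZ4dXdXdwc4iFVmiGd0VnZ3VnV3d4gIY3dlmHhWhlZnZmd1h3eHF4ZXdWdmZYaXd3d3Z3eHdDeIZod2dnU2h2d2Vnd3iHNkd3ZYdlZjZnZ2lliHdlQ1dld2dmV3R4eGd2VZY1RERldlVoZnd2iIVXZlUiZnmDVVZVR3d3d3hUiHZEaGaIh1ZmaYV2Znd4OHh4c2elZneHVmViNWaHZ0l3iGIjMmZ3Z4RURldmd2dIZ2cmc0V4ZXZmVolWVYZnaGZ2N4d1RCFHUnl2ZiZ3dTJIcmYyRmdnFHUDmYYXZjWINDd1WnZkeGFZcAA0OHN4d3RodVdmVpZ1GJaCIDdWd3eIRHZXhmV3iCVUh3YzV3d4d3dmVoZ1RohWZWdnhmZ3VWZ3Zmd2h0dmRFZnZnd3dodmVWZ4Z4hGRAiGdnZ3dmZ3d2hod0ZVOIkFiIZ2d3d1h3dnh2djiFWIYFiHZnZ3hnhnZmV3dHeFZ3Y3dGh3Zmd3ZYeDMzNmZlVDE1h3d2d3"/>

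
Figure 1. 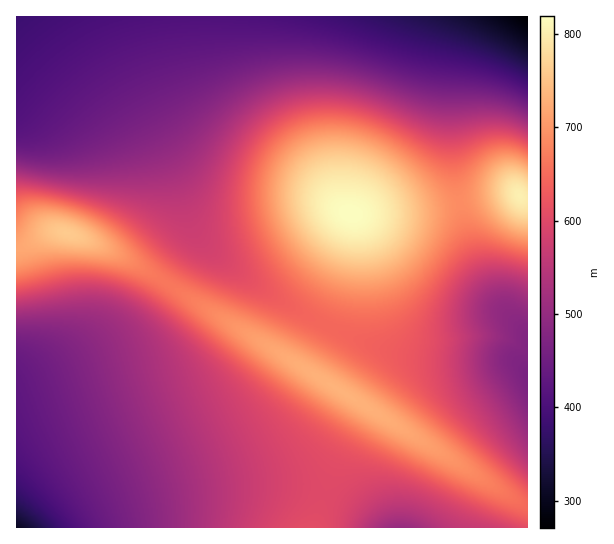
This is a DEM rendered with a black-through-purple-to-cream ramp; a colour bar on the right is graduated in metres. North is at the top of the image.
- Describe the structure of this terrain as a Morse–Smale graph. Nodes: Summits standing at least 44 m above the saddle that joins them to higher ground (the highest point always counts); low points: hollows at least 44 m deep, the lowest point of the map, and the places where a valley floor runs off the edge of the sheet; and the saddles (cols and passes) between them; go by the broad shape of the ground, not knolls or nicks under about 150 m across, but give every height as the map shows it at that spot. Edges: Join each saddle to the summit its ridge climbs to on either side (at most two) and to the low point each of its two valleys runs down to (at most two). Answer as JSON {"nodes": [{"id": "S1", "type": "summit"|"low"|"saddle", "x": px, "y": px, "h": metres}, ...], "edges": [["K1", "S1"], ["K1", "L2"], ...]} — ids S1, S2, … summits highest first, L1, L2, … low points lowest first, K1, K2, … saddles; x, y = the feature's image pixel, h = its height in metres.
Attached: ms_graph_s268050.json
{"nodes": [
{"id": "S1", "type": "summit", "x": 351, "y": 214, "h": 819},
{"id": "S2", "type": "summit", "x": 519, "y": 195, "h": 802},
{"id": "S3", "type": "summit", "x": 67, "y": 233, "h": 759},
{"id": "S4", "type": "summit", "x": 342, "y": 391, "h": 732},
{"id": "L1", "type": "low", "x": 527, "y": 17, "h": 271},
{"id": "L2", "type": "low", "x": 17, "y": 527, "h": 305},
{"id": "L3", "type": "low", "x": 527, "y": 377, "h": 465},
{"id": "L4", "type": "low", "x": 399, "y": 527, "h": 503},
{"id": "K1", "type": "saddle", "x": 459, "y": 203, "h": 688},
{"id": "K2", "type": "saddle", "x": 166, "y": 283, "h": 664},
{"id": "K3", "type": "saddle", "x": 326, "y": 325, "h": 644},
{"id": "K4", "type": "saddle", "x": 325, "y": 495, "h": 600}],
"edges": [["K1", "S1"], ["K1", "S2"], ["K1", "L1"], ["K1", "L3"], ["K2", "S3"], ["K2", "S4"], ["K2", "L1"], ["K2", "L2"], ["K3", "S1"], ["K3", "S4"], ["K3", "L1"], ["K3", "L3"], ["K4", "S4"], ["K4", "L2"], ["K4", "L4"]]}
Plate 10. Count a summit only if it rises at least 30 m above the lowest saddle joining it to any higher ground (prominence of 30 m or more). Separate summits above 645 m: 3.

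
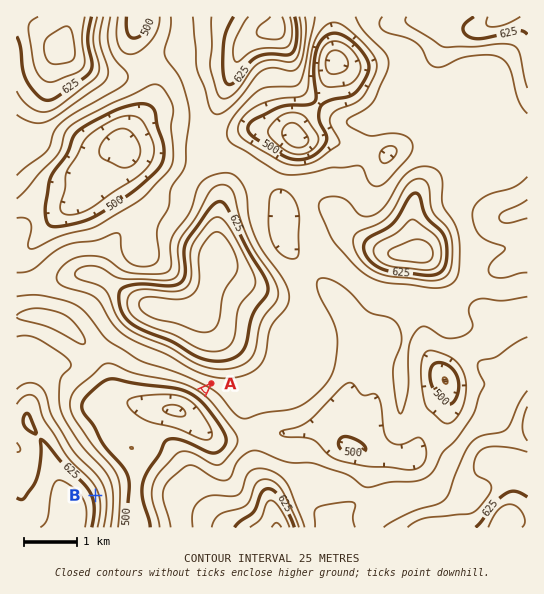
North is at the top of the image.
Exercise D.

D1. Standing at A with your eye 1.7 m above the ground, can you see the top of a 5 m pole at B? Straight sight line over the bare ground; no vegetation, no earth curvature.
yes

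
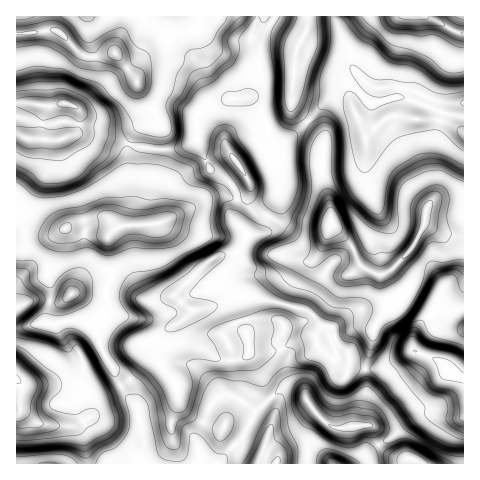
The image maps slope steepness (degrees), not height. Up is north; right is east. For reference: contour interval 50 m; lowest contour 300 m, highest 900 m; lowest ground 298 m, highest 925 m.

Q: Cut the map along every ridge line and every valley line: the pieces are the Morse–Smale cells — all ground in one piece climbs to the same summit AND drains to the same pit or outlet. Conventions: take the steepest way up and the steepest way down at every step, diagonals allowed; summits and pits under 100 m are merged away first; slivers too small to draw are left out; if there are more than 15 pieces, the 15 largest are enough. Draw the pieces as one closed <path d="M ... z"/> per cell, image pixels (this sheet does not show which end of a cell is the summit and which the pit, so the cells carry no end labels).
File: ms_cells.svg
<path d="M308 122l-36 31 2 11 9 12-5 11-1 13-9 16-4 13-6 5-10 0-11 18-27 8-35 34 17 17-7 8-10 7-1 3 2 8 10 7 17 4 19 12 15 0 7-2 5-5-2-19-5-8-5-21-7-4 9-4 14 0 55 14 12 15-4 10 2 11 18 15 12 8 3-4 10 2 22 0 24-15 9-2 22 9 11 13 14 5 1-176-12-2-20 2-5 6-5 22-10 19-12 13-9 8-9 5-17-6-6-5-9-21-18-19-2-21-7-22 1-41z"/><path d="M357 74l-7 3-4 5 4 20-6-6-9 0-13 9-14 17 16 18-1 41 7 22 2 21 18 19 9 21 11 8 12 3 9-5 21-21 12-25 3-16 5-6 32-1 0-97-29-3-17-9-18-5-24 1-6-2z"/><path d="M196 140l-15 8-15 2-30-3-5-3-3 3 1 60-3 18-10 3-8 8 2 43-4 12 2 14-4 8-10 8 8 30 20 35 14-12 7-10 5-10 0-11 19-14 18-10 7-8-17-17 35-34 27-8 10-16-14-18 4-14-2-14-8-11-17-10z"/><path d="M257 16l-240 0-1 17 13 1 26-4 5 2 20 21 7 4 29-4 19 24 6 15 15 24-4 6-13 6-5 5-5 11 7 3 30 3 15-2 16-9-1-21 10-11 22-8 20-1 4-4 7-23 0-21-7-9 0-8z"/><path d="M106 218l-24 2-30 15-36 2 0 142 8 6 28 0 21 3 8 9 9 20 4-7 1-12 26-13-19-34-3-17-5-9 0-4 10-8 4-8-2-8 1-11 3-7-2-43 7-9z"/><path d="M174 325l-26 18 0 11-5 10-7 10-15 12 16 23 7 32-3 14-6 8 83 1 13-16 10-8 13-27 9-8-5-8 1-22-10-22-5 5-7 2-19-1-15-11-24-8-4-6z"/><path d="M313 337l-12 2-25 12-27 2 10 22-1 22 6 7 15-14 5-2 10 1 7 3 15 21 16 14 15 1 23-2 4 5 4 13 14-7 31-23 31 4 10-2 0-38-15-5-11-13-26-9-29 17-22 0-10-2-3 4-26-19z"/><path d="M90 134l-14 0-21 7-23-1-16-4 1 100 35-1 23-13 17-4 14 0 10 10 10-3 3-18 0-62-24-9z"/><path d="M55 30l-39 4 0 68 26 4 12 0 6-2 14 2 6 7-1 12-5 10 27 0 28 9 9-15 14-7 4-5-15-25-6-15-19-24-29 4-7-4-20-21z"/><path d="M427 16l-91 0 0 5 6 15 9 16 1 15 18 19 6 2 24-1 18 5 17 9 28 3 1-70-8-2z"/><path d="M250 98l-22 1-20 7-10 7-2 11 1 16 13 29 17 10 8 11 2 14-4 10 1 7 14 13 10 0 6-5 4-13 9-16 1-13 5-11-8-10-6-15-1-25-9-20z"/><path d="M17 380l0 84 117 0 6-6 4-17-6-29-18-26-25 12-1 12-4 7-15 9-8 1-29-4-17-11-1-6 1-22z"/><path d="M307 16l-31 0-14 22-3 17 0 16-6 20-5 6 11 9 9 20 3 28 37-32-16-14-1-4 4-48 2-9 9-16z"/><path d="M335 16l-27 0-2 15-10 19-5 54 1 4 15 13 23-22 5-3 9 0 5 4-3-18 4-5 8-3-6-7-1-15-9-16z"/><path d="M431 414l-11 1-28 22-13 7 1 3 17 11 16 1 4 5 46 0 1-47-10 1-14-1z"/>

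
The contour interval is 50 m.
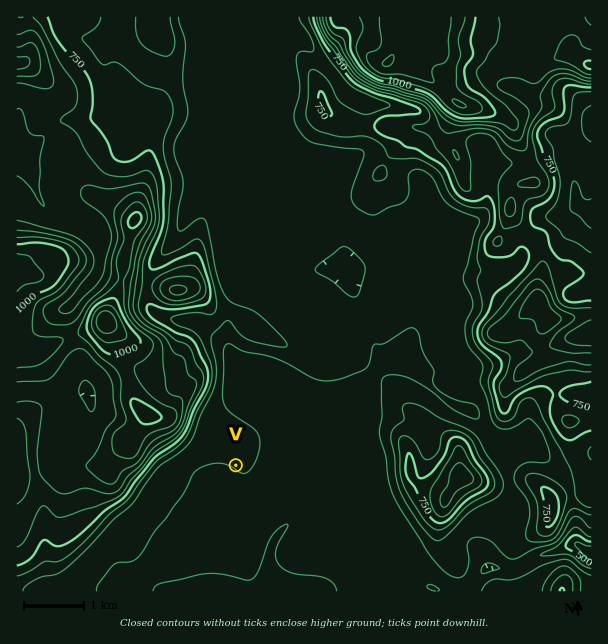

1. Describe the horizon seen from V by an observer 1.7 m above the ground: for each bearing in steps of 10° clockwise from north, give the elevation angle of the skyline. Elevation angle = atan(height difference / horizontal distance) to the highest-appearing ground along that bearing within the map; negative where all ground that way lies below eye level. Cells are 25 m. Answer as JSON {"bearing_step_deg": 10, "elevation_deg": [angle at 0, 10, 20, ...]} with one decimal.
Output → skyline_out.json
{"bearing_step_deg": 10, "elevation_deg": [1.5, 2.2, 4.4, 4.0, 2.7, 2.0, 3.1, 2.7, 2.0, 3.9, 4.2, 1.4, -0.3, -0.2, -0.1, 0.3, 0.2, -0.0, -0.1, -0.0, -0.0, -0.0, -0.2, 0.1, 1.2, 3.8, 7.8, 9.9, 12.4, 12.9, 15.3, 15.2, 12.2, 10.3, 7.1, 4.0]}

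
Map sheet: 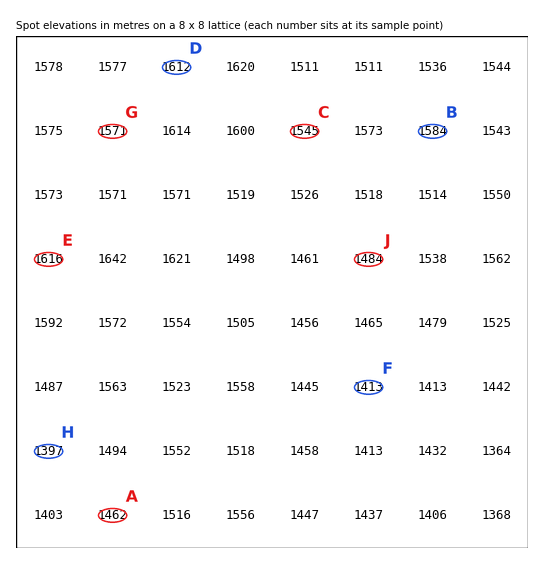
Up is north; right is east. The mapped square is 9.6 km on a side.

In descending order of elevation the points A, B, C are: B C A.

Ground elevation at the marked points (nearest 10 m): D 1610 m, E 1620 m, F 1410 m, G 1570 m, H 1400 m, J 1480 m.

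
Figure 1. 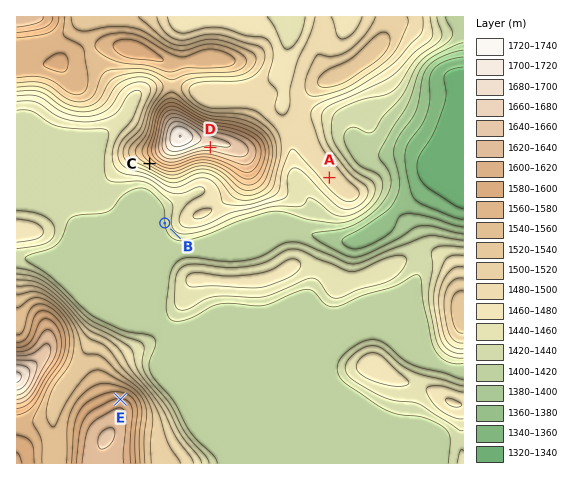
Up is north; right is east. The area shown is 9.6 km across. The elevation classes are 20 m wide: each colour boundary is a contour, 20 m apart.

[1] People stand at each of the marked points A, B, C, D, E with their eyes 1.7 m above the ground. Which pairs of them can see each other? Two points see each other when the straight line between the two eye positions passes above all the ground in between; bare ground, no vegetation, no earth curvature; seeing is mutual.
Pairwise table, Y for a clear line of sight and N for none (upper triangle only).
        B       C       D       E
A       N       N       N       Y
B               Y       Y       Y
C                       N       Y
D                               Y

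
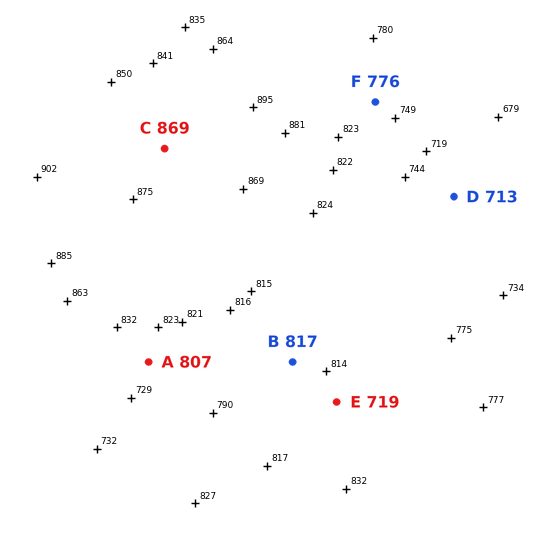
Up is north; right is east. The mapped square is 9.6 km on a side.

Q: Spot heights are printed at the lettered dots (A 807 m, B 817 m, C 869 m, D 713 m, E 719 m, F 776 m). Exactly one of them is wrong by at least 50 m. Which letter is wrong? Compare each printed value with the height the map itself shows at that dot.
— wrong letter E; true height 819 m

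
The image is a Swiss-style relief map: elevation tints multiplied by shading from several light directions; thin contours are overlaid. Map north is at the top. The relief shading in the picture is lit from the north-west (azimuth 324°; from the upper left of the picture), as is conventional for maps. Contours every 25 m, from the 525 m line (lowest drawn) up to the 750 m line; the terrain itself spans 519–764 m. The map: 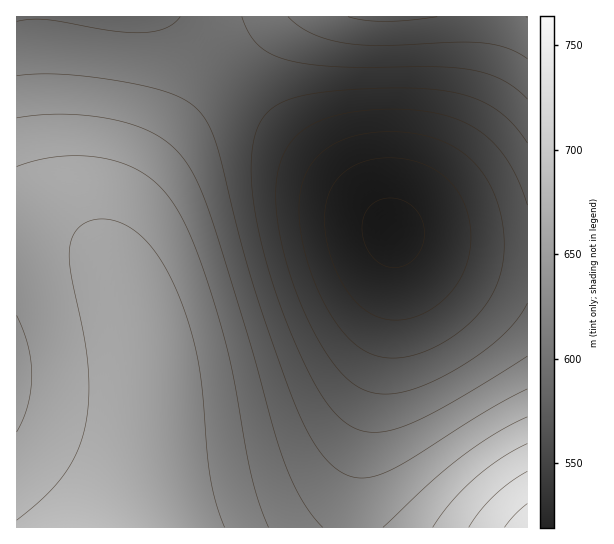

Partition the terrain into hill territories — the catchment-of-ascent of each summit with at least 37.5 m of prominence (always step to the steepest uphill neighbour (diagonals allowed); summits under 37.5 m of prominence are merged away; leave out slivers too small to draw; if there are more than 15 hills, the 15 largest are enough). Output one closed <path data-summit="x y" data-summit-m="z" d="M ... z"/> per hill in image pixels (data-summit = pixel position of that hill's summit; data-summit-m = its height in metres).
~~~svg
<path data-summit="134 527" data-summit-m="750" d="M170 16l-154 1 0 510 337 1 2-37 5-38 19-83 12-67 2-28-1-45-34-35-112-100z"/><path data-summit="386 17" data-summit-m="704" d="M527 16l-356 1 75 78 112 100 30 30 5 7 17 7 37 8 46 6 34 2z"/><path data-summit="527 527" data-summit-m="764" d="M394 232l-2 1 1 42-2 28-12 67-19 83-5 38-2 36 174 1 1-273-35-2-46-6-37-8z"/>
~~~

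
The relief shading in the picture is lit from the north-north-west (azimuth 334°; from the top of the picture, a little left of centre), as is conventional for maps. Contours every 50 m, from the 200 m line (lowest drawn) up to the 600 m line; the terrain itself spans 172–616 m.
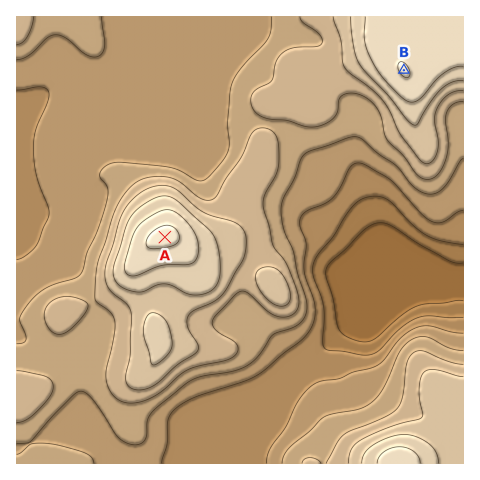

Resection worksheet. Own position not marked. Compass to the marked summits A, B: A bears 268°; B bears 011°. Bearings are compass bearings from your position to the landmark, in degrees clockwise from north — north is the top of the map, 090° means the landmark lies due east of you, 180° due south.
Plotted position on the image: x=373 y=230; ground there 190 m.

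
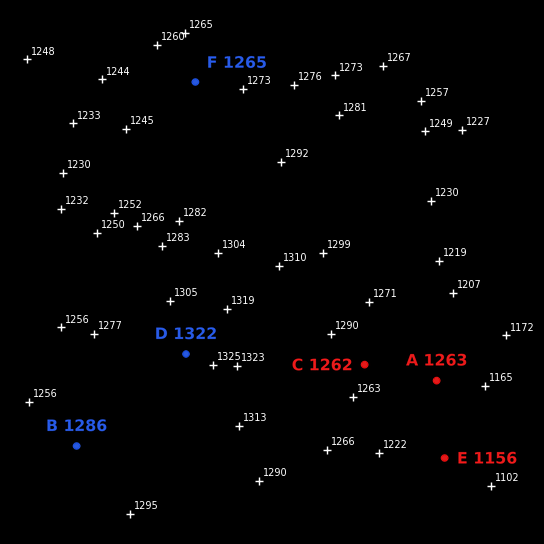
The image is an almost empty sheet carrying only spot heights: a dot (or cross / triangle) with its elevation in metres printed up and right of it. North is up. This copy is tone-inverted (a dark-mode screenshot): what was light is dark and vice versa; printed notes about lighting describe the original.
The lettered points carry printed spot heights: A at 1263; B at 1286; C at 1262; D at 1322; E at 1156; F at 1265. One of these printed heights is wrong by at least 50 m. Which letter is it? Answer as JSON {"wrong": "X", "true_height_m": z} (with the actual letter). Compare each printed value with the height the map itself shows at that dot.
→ {"wrong": "A", "true_height_m": 1201}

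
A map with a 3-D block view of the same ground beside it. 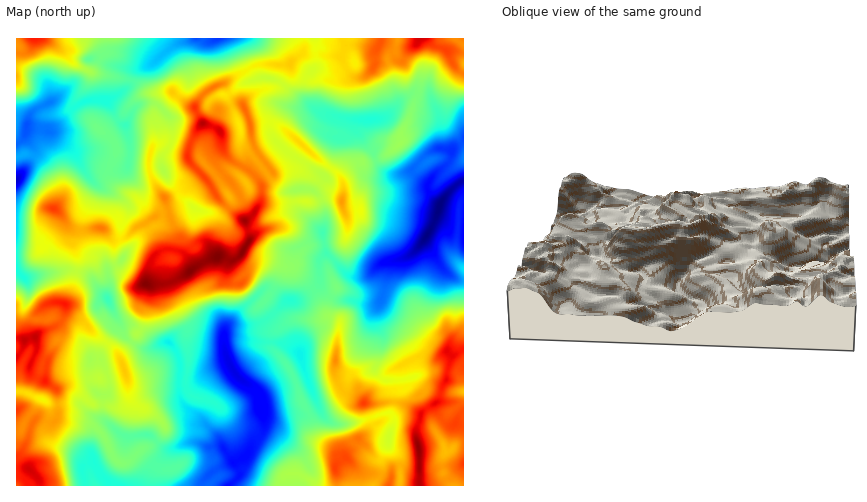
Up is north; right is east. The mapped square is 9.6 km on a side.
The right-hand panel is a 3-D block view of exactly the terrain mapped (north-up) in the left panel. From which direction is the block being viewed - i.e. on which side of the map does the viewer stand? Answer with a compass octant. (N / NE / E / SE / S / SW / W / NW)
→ S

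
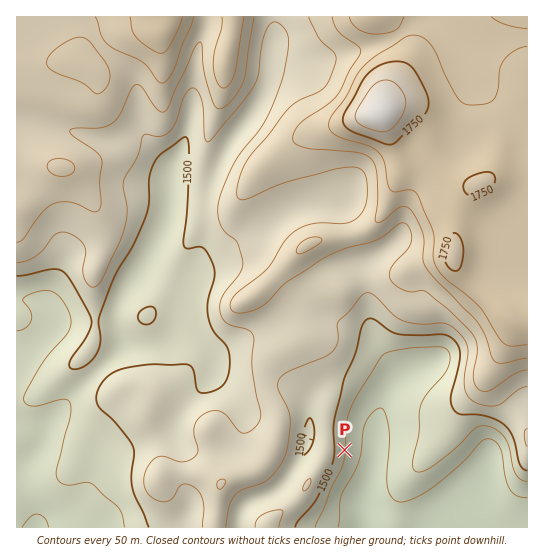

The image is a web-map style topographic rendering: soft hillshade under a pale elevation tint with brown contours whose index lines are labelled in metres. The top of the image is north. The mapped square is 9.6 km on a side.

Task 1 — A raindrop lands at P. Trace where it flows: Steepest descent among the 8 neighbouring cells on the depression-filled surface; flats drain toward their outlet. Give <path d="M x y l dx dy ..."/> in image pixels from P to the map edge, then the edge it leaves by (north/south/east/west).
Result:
<path d="M345 450l26 0 3 3 0 9-1 1 0 6-2 1-2 15-2 1-1 8-1 1 0 7-2 1 0 24"/>
exit: south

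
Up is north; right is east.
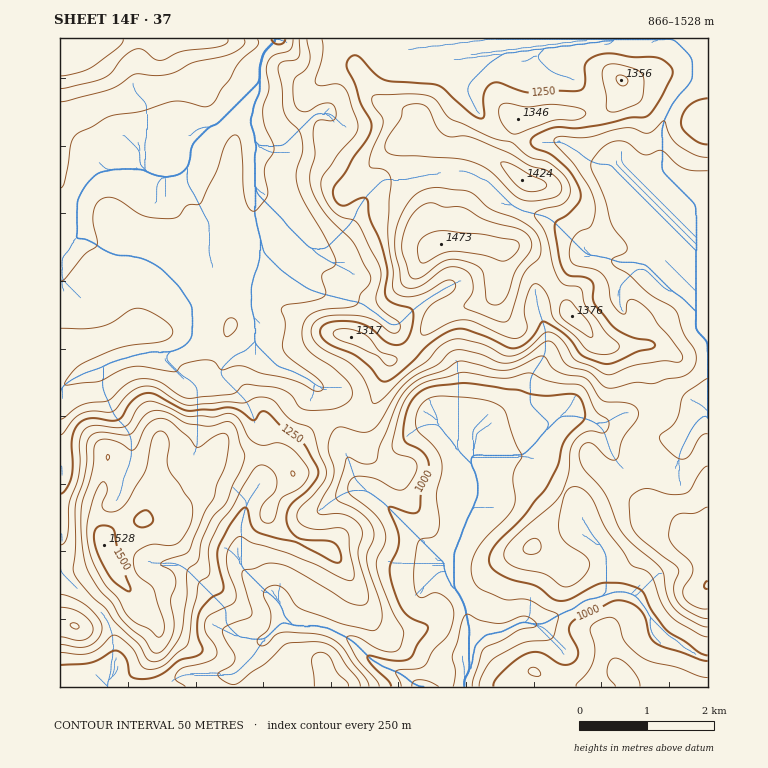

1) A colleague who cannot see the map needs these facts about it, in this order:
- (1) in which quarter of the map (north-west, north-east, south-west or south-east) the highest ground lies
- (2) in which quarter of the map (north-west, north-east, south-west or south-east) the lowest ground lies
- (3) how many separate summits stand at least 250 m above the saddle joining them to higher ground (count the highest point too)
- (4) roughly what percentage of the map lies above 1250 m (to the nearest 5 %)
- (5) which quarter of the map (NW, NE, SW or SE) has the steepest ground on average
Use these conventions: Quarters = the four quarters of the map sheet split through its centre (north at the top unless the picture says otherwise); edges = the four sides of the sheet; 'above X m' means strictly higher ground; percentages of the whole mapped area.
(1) Look to the south-west quarter for the highest ground.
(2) The lowest ground is in the south-east quarter.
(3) Counting only tops that stand 250 m proud, the map has 2 summits.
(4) Roughly 25 % of the ground is higher than 1250 m.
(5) Slopes are steepest in the south-west quarter.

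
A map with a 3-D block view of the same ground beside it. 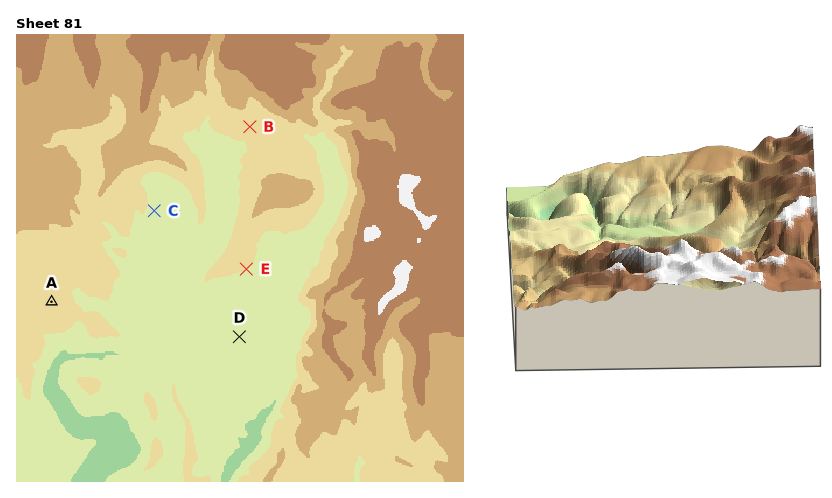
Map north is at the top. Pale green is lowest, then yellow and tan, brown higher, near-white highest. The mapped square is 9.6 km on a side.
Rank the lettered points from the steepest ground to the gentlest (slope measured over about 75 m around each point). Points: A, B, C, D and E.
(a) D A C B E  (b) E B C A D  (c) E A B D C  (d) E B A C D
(b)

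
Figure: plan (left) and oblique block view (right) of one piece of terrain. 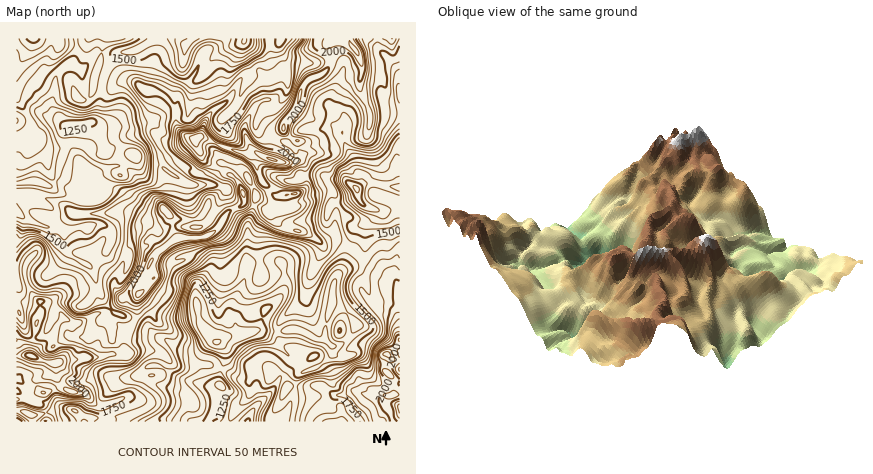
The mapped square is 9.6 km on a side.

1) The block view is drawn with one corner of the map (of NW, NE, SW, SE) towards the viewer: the NE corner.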